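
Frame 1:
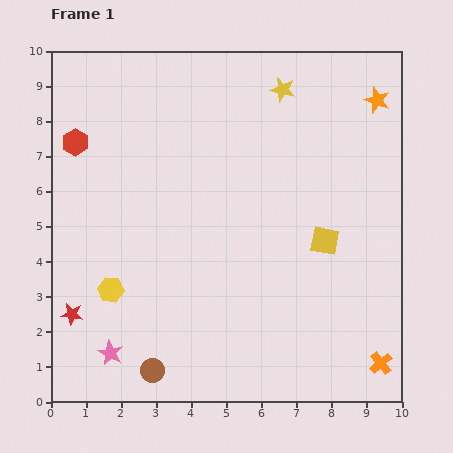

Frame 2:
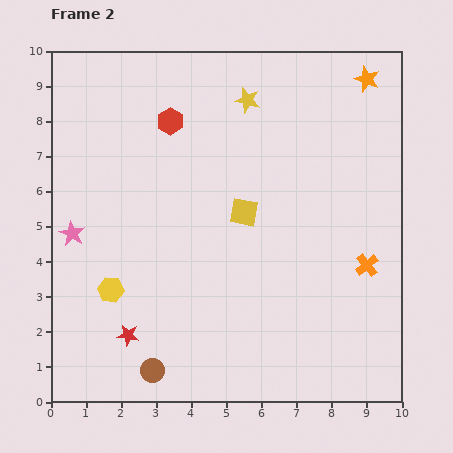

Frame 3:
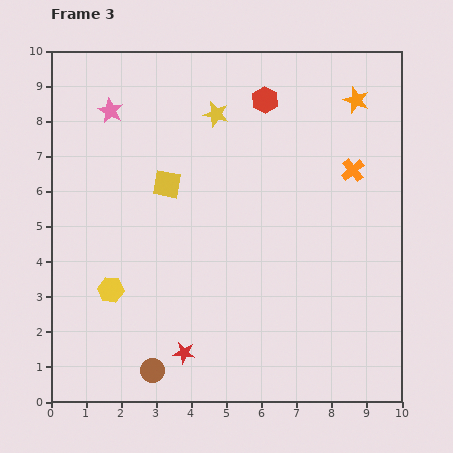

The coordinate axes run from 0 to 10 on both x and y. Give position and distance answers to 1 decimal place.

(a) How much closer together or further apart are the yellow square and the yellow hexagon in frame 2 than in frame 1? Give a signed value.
-1.9

Distance in frame 1: 6.3. Distance in frame 2: 4.4.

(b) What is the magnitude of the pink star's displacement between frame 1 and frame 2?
3.6

The pink star moved from (1.7, 1.4) to (0.6, 4.8), a distance of √(1.1² + 3.4²) ≈ 3.6.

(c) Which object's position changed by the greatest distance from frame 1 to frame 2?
the pink star

(moved 3.6; next 2.8)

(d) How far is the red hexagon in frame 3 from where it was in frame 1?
5.5

The red hexagon moved from (0.7, 7.4) to (6.1, 8.6), a distance of √(5.4² + 1.2²) ≈ 5.5.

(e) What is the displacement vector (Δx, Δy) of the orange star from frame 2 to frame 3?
(-0.3, -0.6)

The orange star was at (9.0, 9.2) in frame 2 and (8.7, 8.6) in frame 3.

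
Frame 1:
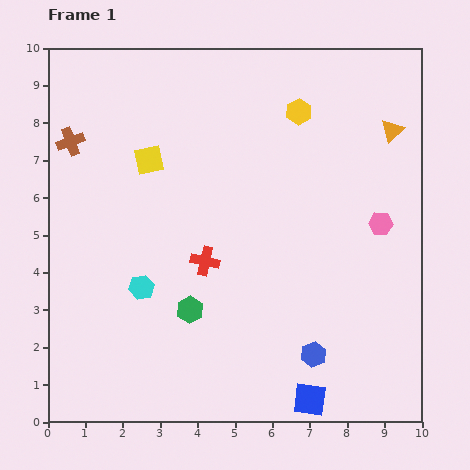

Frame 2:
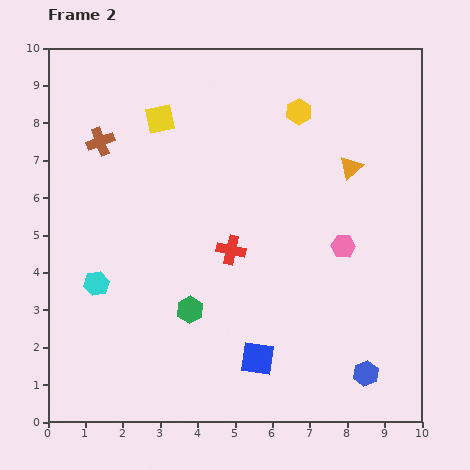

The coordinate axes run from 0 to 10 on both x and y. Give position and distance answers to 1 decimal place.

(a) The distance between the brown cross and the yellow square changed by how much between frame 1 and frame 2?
-0.5

Distance in frame 1: 2.2. Distance in frame 2: 1.7.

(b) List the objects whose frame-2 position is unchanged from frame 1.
the yellow hexagon, the green hexagon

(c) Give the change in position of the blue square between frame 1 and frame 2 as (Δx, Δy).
(-1.4, 1.1)

The blue square was at (7.0, 0.6) in frame 1 and (5.6, 1.7) in frame 2.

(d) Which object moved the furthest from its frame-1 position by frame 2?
the blue square

(moved 1.8; next 1.5)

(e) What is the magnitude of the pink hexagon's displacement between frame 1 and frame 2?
1.2

The pink hexagon moved from (8.9, 5.3) to (7.9, 4.7), a distance of √(1.0² + 0.6²) ≈ 1.2.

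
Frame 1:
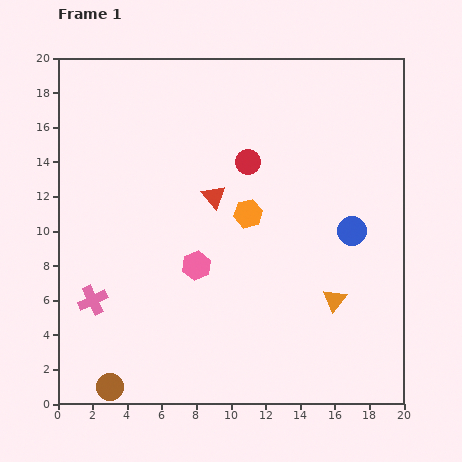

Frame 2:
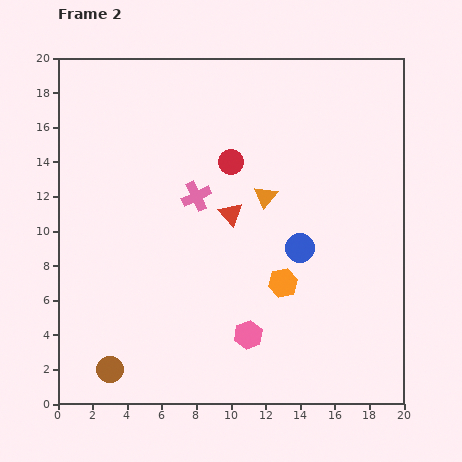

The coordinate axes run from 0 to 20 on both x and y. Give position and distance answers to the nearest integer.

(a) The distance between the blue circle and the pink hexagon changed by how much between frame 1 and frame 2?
-3

Distance in frame 1: 9. Distance in frame 2: 6.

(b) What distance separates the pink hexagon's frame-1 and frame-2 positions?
5

The pink hexagon moved from (8, 8) to (11, 4), a distance of √(3² + 4²) ≈ 5.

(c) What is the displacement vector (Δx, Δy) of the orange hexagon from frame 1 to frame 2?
(2, -4)

The orange hexagon was at (11, 11) in frame 1 and (13, 7) in frame 2.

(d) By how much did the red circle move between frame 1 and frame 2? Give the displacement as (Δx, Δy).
(-1, 0)

The red circle was at (11, 14) in frame 1 and (10, 14) in frame 2.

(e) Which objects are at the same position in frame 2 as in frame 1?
none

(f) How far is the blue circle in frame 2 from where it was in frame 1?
3

The blue circle moved from (17, 10) to (14, 9), a distance of √(3² + 1²) ≈ 3.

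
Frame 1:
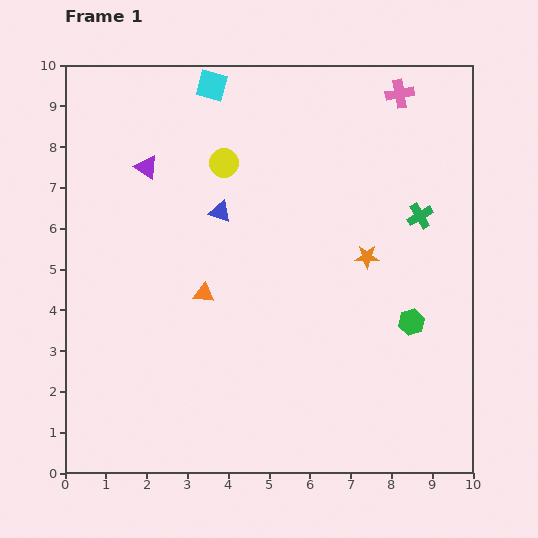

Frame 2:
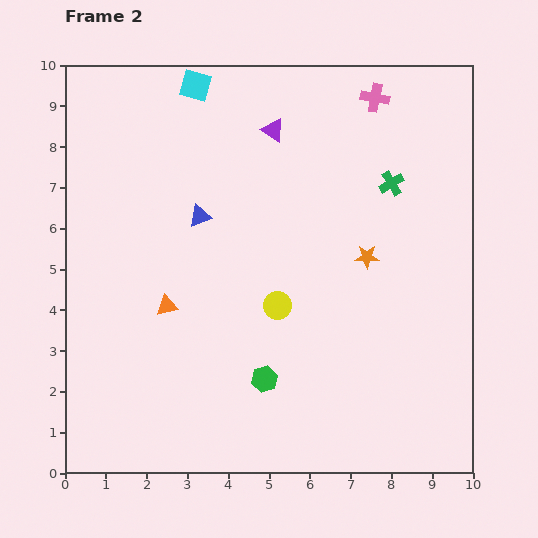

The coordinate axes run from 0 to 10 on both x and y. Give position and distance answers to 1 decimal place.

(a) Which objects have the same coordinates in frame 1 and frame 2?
the orange star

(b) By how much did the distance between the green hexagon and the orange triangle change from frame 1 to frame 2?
-2.1

Distance in frame 1: 5.1. Distance in frame 2: 3.0.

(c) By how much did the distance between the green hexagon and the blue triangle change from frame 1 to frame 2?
-1.1

Distance in frame 1: 5.4. Distance in frame 2: 4.3.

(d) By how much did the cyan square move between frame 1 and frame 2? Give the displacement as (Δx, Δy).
(-0.4, 0.0)

The cyan square was at (3.6, 9.5) in frame 1 and (3.2, 9.5) in frame 2.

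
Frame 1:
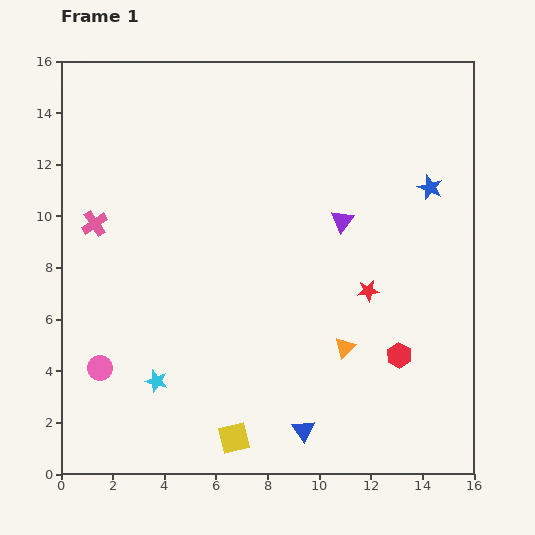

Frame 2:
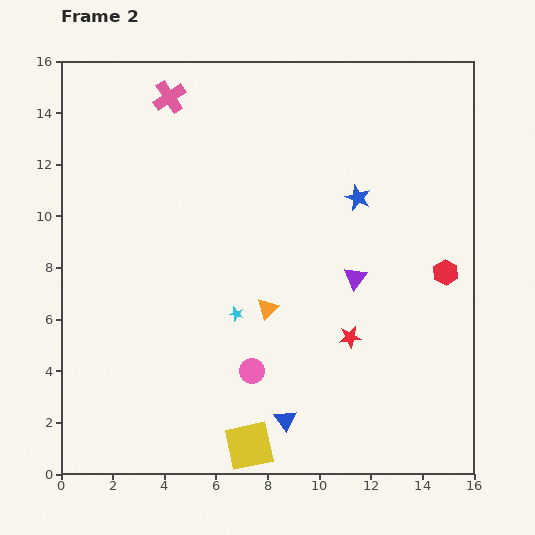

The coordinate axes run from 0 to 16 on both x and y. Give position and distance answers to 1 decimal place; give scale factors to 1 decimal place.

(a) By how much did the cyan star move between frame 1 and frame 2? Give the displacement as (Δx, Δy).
(3.1, 2.6)

The cyan star was at (3.7, 3.6) in frame 1 and (6.8, 6.2) in frame 2.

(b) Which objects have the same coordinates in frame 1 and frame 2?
none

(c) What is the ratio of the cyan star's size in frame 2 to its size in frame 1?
0.6×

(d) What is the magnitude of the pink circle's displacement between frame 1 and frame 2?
5.9

The pink circle moved from (1.5, 4.1) to (7.4, 4.0), a distance of √(5.9² + 0.1²) ≈ 5.9.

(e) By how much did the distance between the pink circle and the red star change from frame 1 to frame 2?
-6.8

Distance in frame 1: 10.8. Distance in frame 2: 4.0.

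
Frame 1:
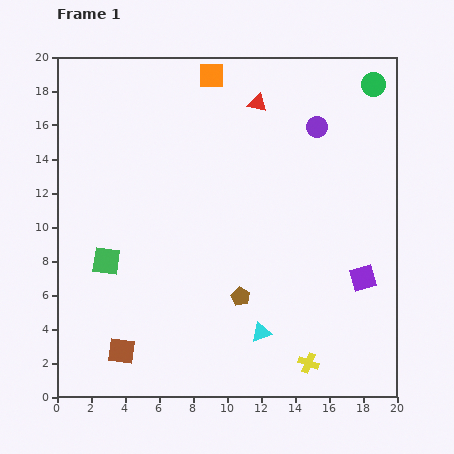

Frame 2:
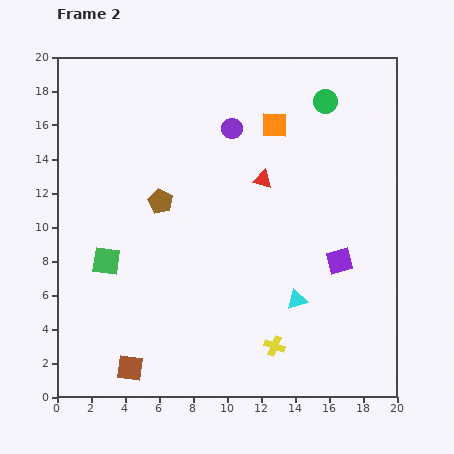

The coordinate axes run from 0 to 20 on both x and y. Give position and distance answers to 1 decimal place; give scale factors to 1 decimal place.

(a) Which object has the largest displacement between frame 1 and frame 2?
the brown pentagon

(moved 7.3; next 5.0)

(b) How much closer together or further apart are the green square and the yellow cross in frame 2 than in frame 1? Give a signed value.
-2.2

Distance in frame 1: 13.3. Distance in frame 2: 11.1.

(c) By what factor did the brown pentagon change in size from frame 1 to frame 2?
1.3×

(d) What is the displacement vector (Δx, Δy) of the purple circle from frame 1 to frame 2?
(-5.0, -0.1)

The purple circle was at (15.3, 15.9) in frame 1 and (10.3, 15.8) in frame 2.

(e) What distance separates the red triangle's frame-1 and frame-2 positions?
4.5

The red triangle moved from (11.8, 17.3) to (12.1, 12.8), a distance of √(0.3² + 4.5²) ≈ 4.5.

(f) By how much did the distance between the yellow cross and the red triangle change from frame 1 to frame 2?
-5.8

Distance in frame 1: 15.6. Distance in frame 2: 9.8.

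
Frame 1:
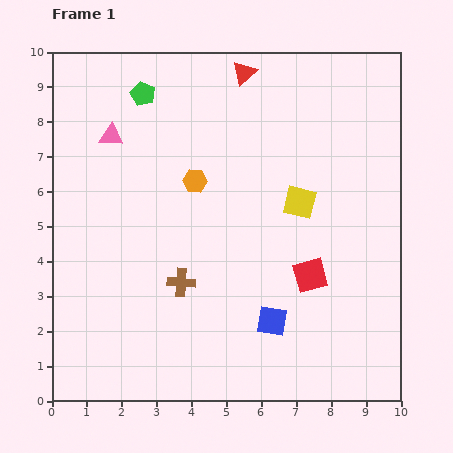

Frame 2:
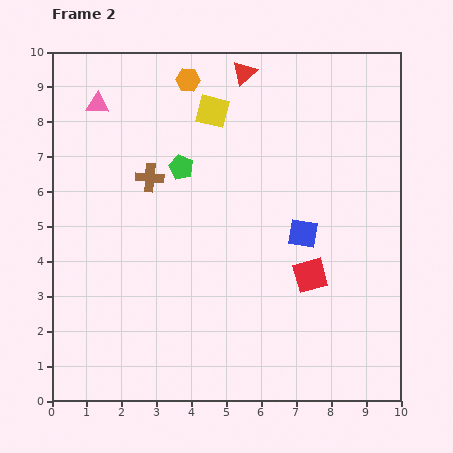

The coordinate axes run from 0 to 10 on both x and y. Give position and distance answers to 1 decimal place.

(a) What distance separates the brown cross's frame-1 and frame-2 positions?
3.1

The brown cross moved from (3.7, 3.4) to (2.8, 6.4), a distance of √(0.9² + 3.0²) ≈ 3.1.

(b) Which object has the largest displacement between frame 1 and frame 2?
the yellow square

(moved 3.6; next 3.1)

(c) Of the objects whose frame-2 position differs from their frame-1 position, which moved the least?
the pink triangle

(moved 1.0)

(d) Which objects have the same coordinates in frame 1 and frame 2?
the red square, the red triangle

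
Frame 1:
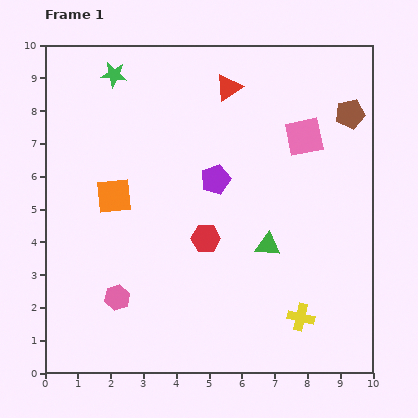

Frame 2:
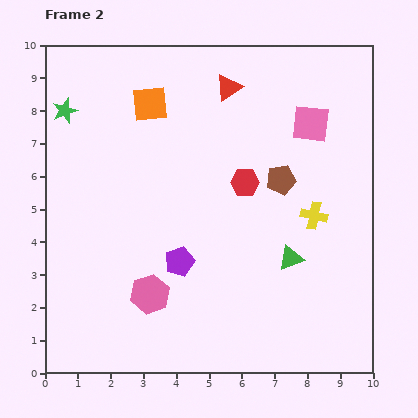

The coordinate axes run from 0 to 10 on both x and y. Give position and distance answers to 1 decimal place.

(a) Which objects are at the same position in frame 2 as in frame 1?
the red triangle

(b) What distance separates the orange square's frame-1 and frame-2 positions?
3.0

The orange square moved from (2.1, 5.4) to (3.2, 8.2), a distance of √(1.1² + 2.8²) ≈ 3.0.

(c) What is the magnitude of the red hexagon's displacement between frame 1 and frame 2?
2.1

The red hexagon moved from (4.9, 4.1) to (6.1, 5.8), a distance of √(1.2² + 1.7²) ≈ 2.1.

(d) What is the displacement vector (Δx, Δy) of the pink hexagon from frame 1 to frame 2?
(1.0, 0.1)

The pink hexagon was at (2.2, 2.3) in frame 1 and (3.2, 2.4) in frame 2.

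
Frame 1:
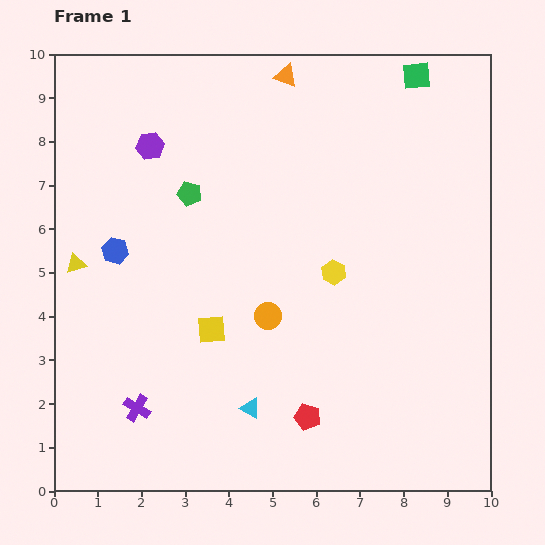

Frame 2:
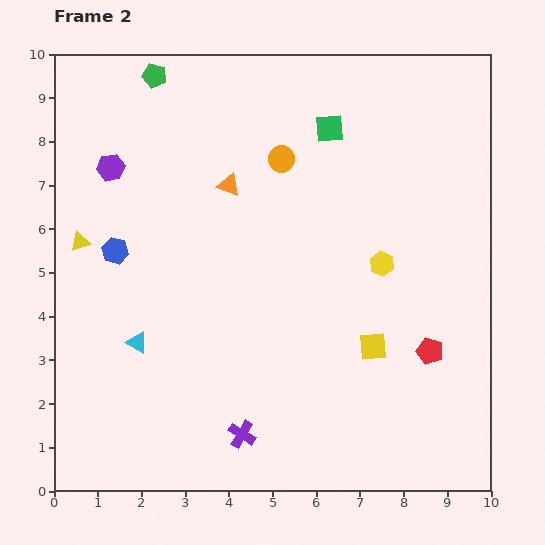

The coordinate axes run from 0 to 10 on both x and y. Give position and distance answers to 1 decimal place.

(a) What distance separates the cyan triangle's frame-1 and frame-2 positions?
3.0

The cyan triangle moved from (4.5, 1.9) to (1.9, 3.4), a distance of √(2.6² + 1.5²) ≈ 3.0.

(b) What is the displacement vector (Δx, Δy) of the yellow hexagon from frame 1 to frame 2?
(1.1, 0.2)

The yellow hexagon was at (6.4, 5.0) in frame 1 and (7.5, 5.2) in frame 2.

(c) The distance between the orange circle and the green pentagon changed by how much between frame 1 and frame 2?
+0.2

Distance in frame 1: 3.3. Distance in frame 2: 3.5.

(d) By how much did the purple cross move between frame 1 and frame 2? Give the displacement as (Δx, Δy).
(2.4, -0.6)

The purple cross was at (1.9, 1.9) in frame 1 and (4.3, 1.3) in frame 2.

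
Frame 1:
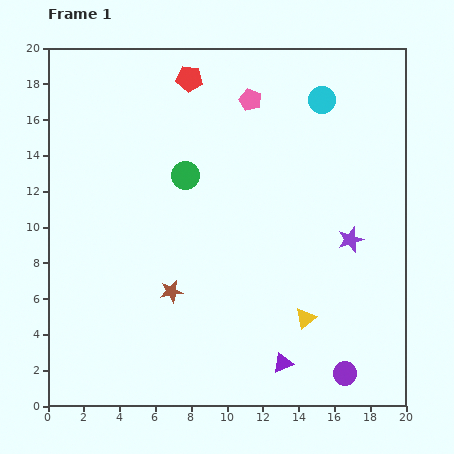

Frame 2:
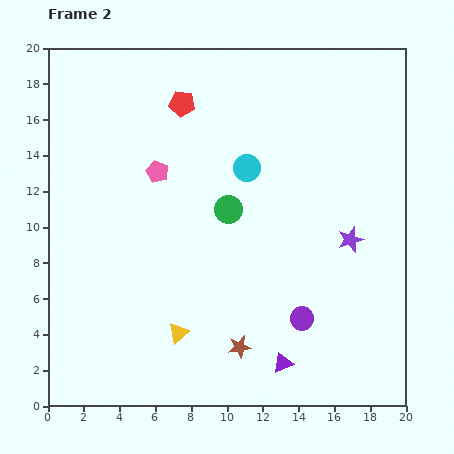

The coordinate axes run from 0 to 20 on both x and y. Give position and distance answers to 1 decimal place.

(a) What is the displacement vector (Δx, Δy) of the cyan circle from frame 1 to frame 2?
(-4.2, -3.8)

The cyan circle was at (15.3, 17.1) in frame 1 and (11.1, 13.3) in frame 2.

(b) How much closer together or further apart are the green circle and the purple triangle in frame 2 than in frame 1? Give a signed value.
-2.7

Distance in frame 1: 11.8. Distance in frame 2: 9.1.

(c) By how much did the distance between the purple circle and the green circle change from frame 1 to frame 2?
-6.9

Distance in frame 1: 14.2. Distance in frame 2: 7.3.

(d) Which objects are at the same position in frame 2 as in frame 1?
the purple triangle, the purple star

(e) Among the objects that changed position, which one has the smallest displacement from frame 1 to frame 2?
the red pentagon

(moved 1.5)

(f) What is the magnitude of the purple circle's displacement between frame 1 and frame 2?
3.9

The purple circle moved from (16.6, 1.8) to (14.2, 4.9), a distance of √(2.4² + 3.1²) ≈ 3.9.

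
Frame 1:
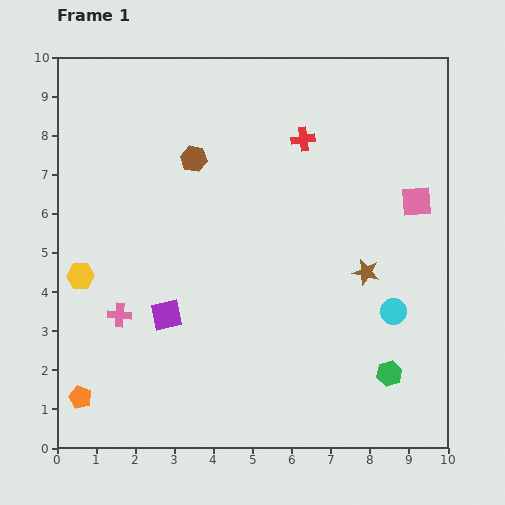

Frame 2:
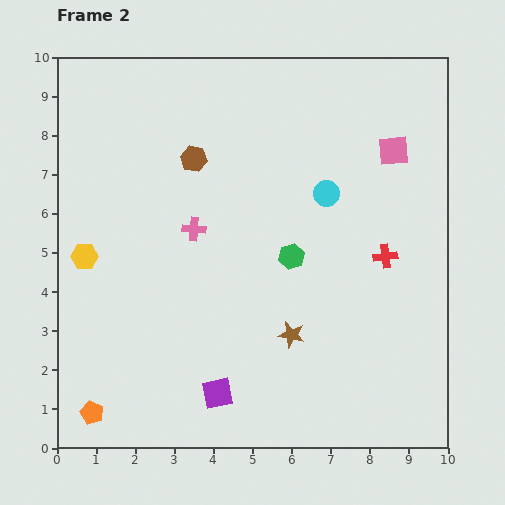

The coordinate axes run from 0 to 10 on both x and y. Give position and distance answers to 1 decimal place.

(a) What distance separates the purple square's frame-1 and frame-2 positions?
2.4

The purple square moved from (2.8, 3.4) to (4.1, 1.4), a distance of √(1.3² + 2.0²) ≈ 2.4.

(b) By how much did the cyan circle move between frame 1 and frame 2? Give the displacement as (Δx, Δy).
(-1.7, 3.0)

The cyan circle was at (8.6, 3.5) in frame 1 and (6.9, 6.5) in frame 2.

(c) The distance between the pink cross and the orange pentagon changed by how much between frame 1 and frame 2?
+3.1

Distance in frame 1: 2.3. Distance in frame 2: 5.4.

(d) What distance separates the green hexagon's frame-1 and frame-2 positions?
3.9

The green hexagon moved from (8.5, 1.9) to (6.0, 4.9), a distance of √(2.5² + 3.0²) ≈ 3.9.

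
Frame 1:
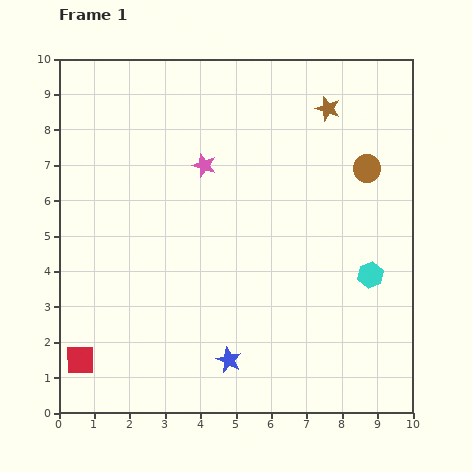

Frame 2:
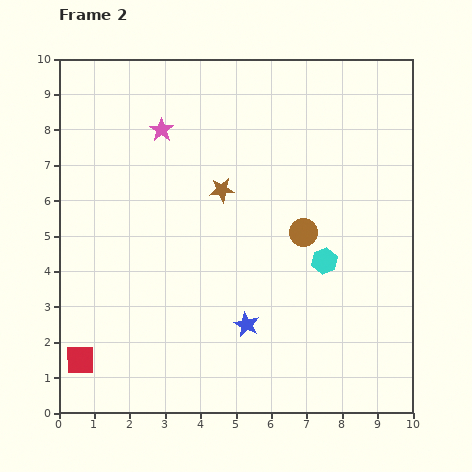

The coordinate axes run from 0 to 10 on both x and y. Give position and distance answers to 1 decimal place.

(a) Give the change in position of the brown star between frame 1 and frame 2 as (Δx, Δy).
(-3.0, -2.3)

The brown star was at (7.6, 8.6) in frame 1 and (4.6, 6.3) in frame 2.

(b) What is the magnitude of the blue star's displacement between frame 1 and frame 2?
1.1

The blue star moved from (4.8, 1.5) to (5.3, 2.5), a distance of √(0.5² + 1.0²) ≈ 1.1.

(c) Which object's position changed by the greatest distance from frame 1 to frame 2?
the brown star

(moved 3.8; next 2.5)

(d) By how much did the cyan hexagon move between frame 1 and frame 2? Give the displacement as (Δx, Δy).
(-1.3, 0.4)

The cyan hexagon was at (8.8, 3.9) in frame 1 and (7.5, 4.3) in frame 2.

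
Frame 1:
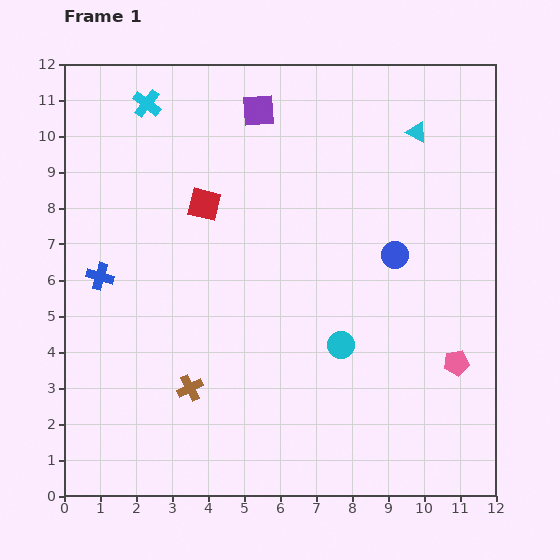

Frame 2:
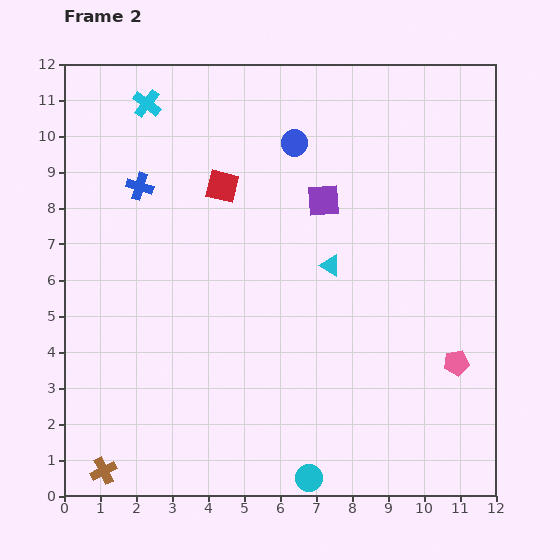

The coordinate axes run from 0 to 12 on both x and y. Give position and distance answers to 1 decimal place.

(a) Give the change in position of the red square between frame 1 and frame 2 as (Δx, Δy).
(0.5, 0.5)

The red square was at (3.9, 8.1) in frame 1 and (4.4, 8.6) in frame 2.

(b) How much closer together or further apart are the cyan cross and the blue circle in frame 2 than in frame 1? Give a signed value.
-3.9

Distance in frame 1: 8.1. Distance in frame 2: 4.2.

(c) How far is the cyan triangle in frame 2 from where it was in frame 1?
4.4

The cyan triangle moved from (9.8, 10.1) to (7.4, 6.4), a distance of √(2.4² + 3.7²) ≈ 4.4.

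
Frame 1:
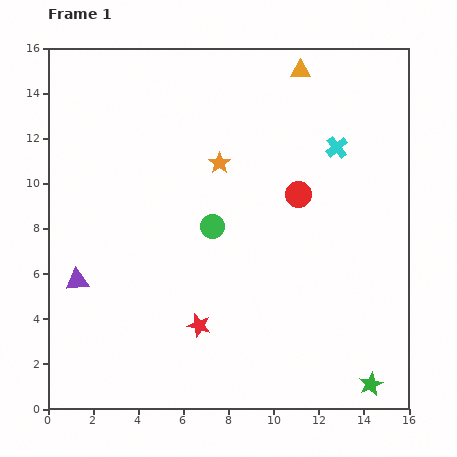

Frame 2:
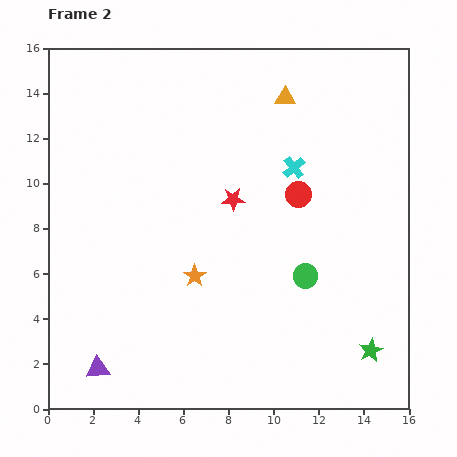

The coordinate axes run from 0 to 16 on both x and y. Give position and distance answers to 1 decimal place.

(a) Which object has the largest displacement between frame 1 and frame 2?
the red star

(moved 5.8; next 5.1)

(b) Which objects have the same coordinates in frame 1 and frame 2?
the red circle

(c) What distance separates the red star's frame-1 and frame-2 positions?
5.8

The red star moved from (6.7, 3.7) to (8.2, 9.3), a distance of √(1.5² + 5.6²) ≈ 5.8.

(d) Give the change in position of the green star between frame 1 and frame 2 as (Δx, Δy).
(0.0, 1.5)

The green star was at (14.3, 1.1) in frame 1 and (14.3, 2.6) in frame 2.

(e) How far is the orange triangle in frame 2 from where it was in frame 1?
1.4

The orange triangle moved from (11.2, 15.0) to (10.5, 13.8), a distance of √(0.7² + 1.2²) ≈ 1.4.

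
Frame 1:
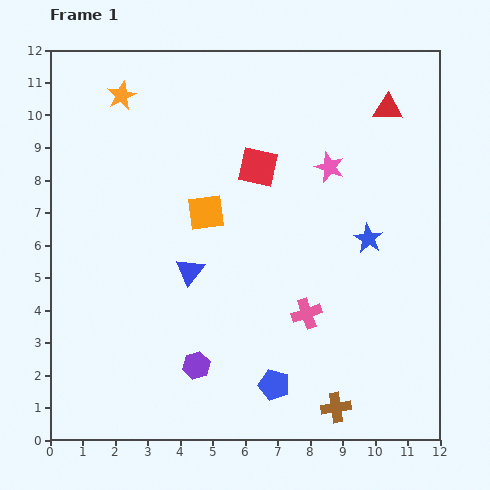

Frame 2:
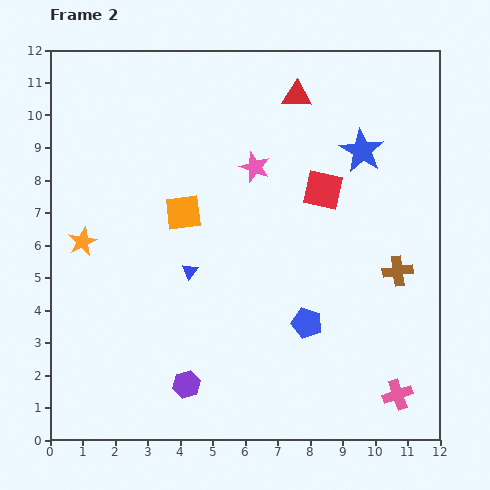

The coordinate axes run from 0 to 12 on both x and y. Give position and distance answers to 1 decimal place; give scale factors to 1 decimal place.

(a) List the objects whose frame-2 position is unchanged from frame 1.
the blue triangle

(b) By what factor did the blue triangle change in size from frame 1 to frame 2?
0.6×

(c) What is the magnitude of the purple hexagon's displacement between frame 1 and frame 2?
0.7

The purple hexagon moved from (4.5, 2.3) to (4.2, 1.7), a distance of √(0.3² + 0.6²) ≈ 0.7.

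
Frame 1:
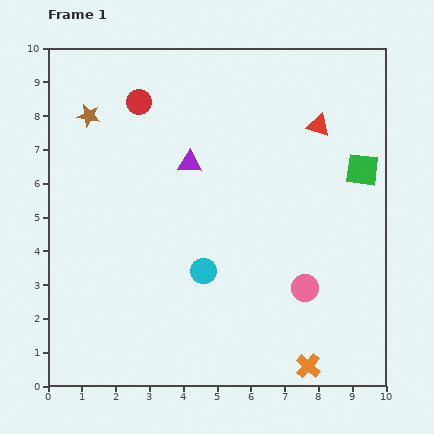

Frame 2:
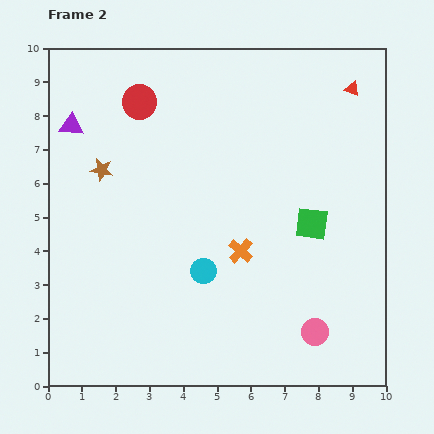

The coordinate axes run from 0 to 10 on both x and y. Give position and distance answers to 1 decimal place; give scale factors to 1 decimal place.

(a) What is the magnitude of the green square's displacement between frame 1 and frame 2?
2.2

The green square moved from (9.3, 6.4) to (7.8, 4.8), a distance of √(1.5² + 1.6²) ≈ 2.2.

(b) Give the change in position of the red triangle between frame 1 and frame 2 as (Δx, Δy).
(1.0, 1.1)

The red triangle was at (8.0, 7.7) in frame 1 and (9.0, 8.8) in frame 2.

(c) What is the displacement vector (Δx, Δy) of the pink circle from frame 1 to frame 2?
(0.3, -1.3)

The pink circle was at (7.6, 2.9) in frame 1 and (7.9, 1.6) in frame 2.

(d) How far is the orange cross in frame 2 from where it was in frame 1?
3.9

The orange cross moved from (7.7, 0.6) to (5.7, 4.0), a distance of √(2.0² + 3.4²) ≈ 3.9.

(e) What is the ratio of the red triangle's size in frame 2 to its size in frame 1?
0.6×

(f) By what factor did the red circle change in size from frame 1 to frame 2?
1.4×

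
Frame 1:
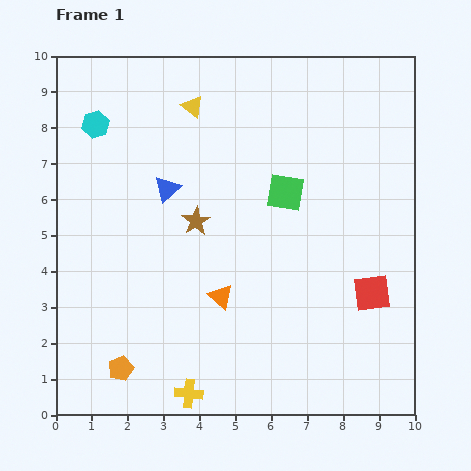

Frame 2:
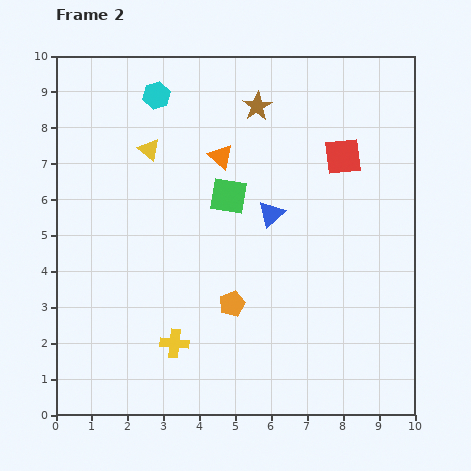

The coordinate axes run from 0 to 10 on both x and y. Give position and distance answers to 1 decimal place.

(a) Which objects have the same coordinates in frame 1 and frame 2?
none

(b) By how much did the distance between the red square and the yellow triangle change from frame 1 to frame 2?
-1.8

Distance in frame 1: 7.2. Distance in frame 2: 5.4.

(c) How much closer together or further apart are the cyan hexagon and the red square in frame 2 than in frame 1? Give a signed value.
-3.5

Distance in frame 1: 9.0. Distance in frame 2: 5.5.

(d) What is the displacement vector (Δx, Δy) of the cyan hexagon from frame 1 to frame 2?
(1.7, 0.8)

The cyan hexagon was at (1.1, 8.1) in frame 1 and (2.8, 8.9) in frame 2.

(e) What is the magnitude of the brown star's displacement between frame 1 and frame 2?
3.6

The brown star moved from (3.9, 5.4) to (5.6, 8.6), a distance of √(1.7² + 3.2²) ≈ 3.6.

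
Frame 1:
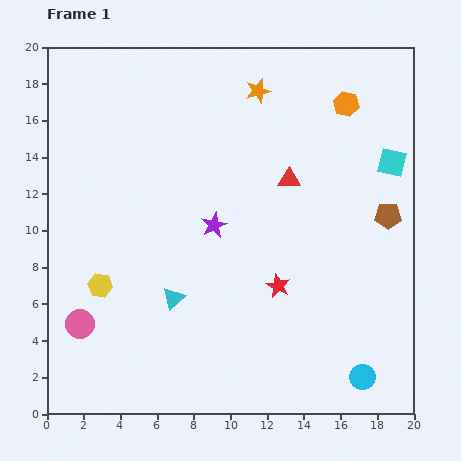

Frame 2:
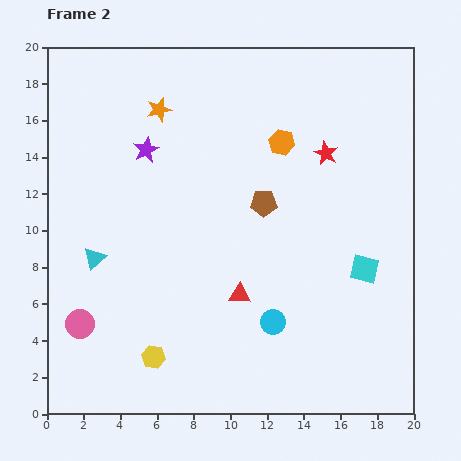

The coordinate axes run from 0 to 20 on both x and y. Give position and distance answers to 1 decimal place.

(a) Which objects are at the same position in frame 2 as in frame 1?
the pink circle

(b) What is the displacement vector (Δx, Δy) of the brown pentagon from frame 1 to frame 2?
(-6.8, 0.7)

The brown pentagon was at (18.6, 10.8) in frame 1 and (11.8, 11.5) in frame 2.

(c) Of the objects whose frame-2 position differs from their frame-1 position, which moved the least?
the orange hexagon

(moved 4.1)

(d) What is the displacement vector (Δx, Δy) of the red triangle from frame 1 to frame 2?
(-2.7, -6.3)

The red triangle was at (13.2, 12.8) in frame 1 and (10.5, 6.5) in frame 2.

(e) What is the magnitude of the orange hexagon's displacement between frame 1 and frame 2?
4.1

The orange hexagon moved from (16.3, 16.9) to (12.8, 14.8), a distance of √(3.5² + 2.1²) ≈ 4.1.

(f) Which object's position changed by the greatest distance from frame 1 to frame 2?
the red star

(moved 7.7; next 6.9)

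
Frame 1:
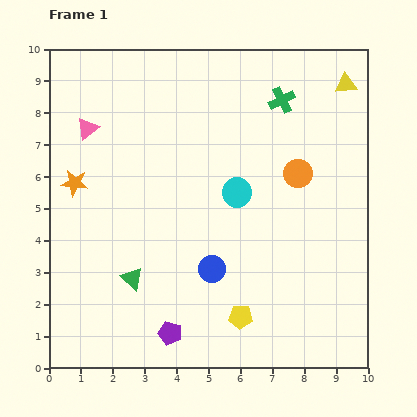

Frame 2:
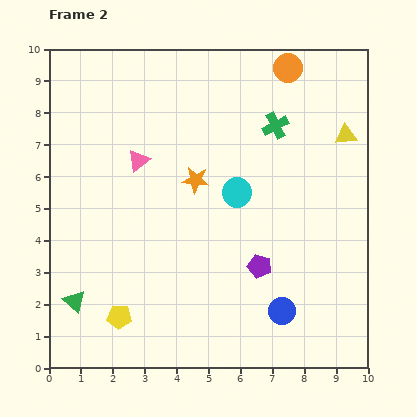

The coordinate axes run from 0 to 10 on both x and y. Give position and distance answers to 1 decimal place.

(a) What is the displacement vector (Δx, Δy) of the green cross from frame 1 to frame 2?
(-0.2, -0.8)

The green cross was at (7.3, 8.4) in frame 1 and (7.1, 7.6) in frame 2.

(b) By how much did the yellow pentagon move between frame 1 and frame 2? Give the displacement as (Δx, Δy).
(-3.8, 0.0)

The yellow pentagon was at (6.0, 1.6) in frame 1 and (2.2, 1.6) in frame 2.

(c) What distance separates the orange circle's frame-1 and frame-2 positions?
3.3

The orange circle moved from (7.8, 6.1) to (7.5, 9.4), a distance of √(0.3² + 3.3²) ≈ 3.3.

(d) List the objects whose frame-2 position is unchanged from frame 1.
the cyan circle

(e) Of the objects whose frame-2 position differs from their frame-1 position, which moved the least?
the green cross

(moved 0.8)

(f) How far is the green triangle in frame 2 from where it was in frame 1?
1.9

The green triangle moved from (2.6, 2.8) to (0.8, 2.1), a distance of √(1.8² + 0.7²) ≈ 1.9.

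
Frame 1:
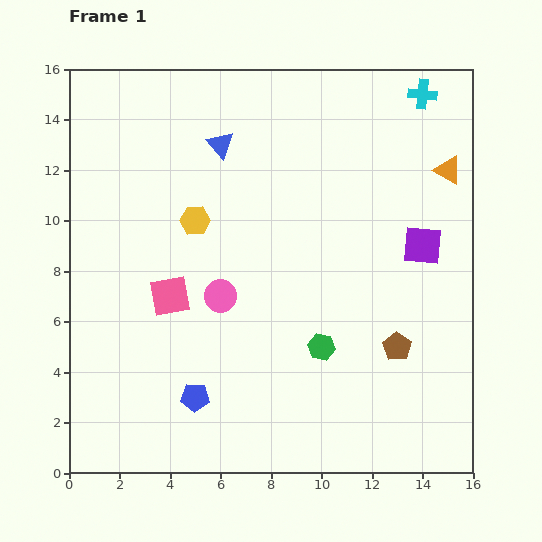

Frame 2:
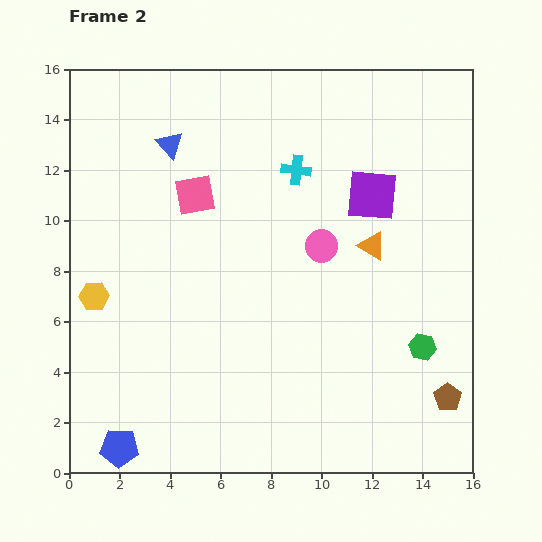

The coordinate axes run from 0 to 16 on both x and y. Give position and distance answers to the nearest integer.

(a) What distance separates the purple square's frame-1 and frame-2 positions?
3

The purple square moved from (14, 9) to (12, 11), a distance of √(2² + 2²) ≈ 3.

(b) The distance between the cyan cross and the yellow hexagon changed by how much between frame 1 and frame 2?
-1

Distance in frame 1: 10. Distance in frame 2: 9.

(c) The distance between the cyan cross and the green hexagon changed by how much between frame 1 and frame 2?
-2

Distance in frame 1: 11. Distance in frame 2: 9.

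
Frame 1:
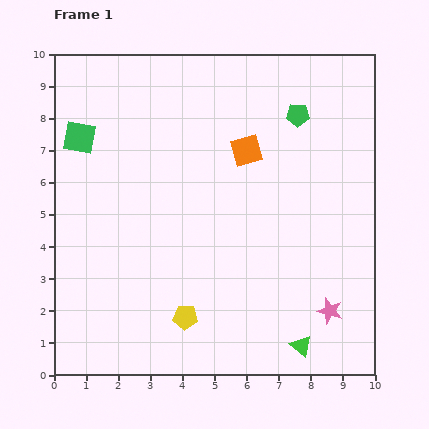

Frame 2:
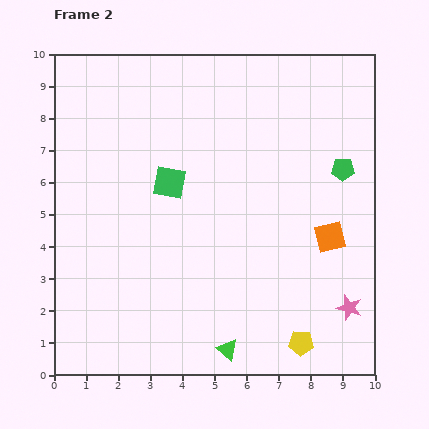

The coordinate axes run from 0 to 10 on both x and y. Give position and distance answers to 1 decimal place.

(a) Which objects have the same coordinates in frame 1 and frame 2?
none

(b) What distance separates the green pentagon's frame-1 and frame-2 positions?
2.2

The green pentagon moved from (7.6, 8.1) to (9.0, 6.4), a distance of √(1.4² + 1.7²) ≈ 2.2.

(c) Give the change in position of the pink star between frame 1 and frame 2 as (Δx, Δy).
(0.6, 0.1)

The pink star was at (8.6, 2.0) in frame 1 and (9.2, 2.1) in frame 2.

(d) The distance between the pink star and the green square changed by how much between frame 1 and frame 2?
-2.7

Distance in frame 1: 9.5. Distance in frame 2: 6.8.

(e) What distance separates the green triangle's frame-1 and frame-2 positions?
2.3

The green triangle moved from (7.7, 0.9) to (5.4, 0.8), a distance of √(2.3² + 0.1²) ≈ 2.3.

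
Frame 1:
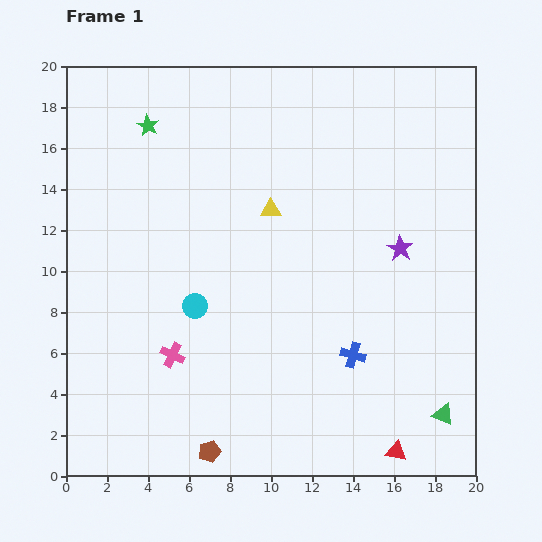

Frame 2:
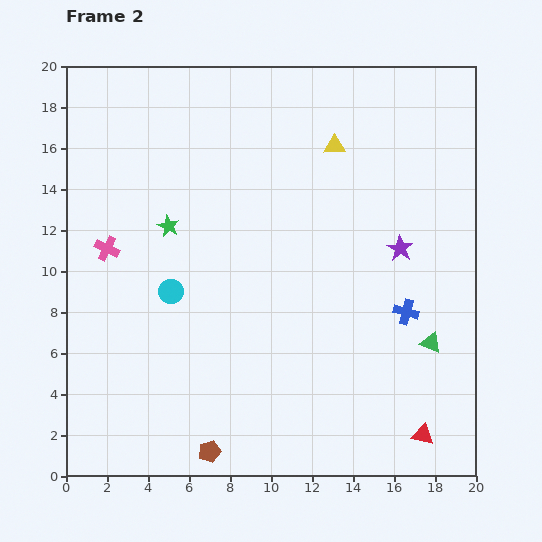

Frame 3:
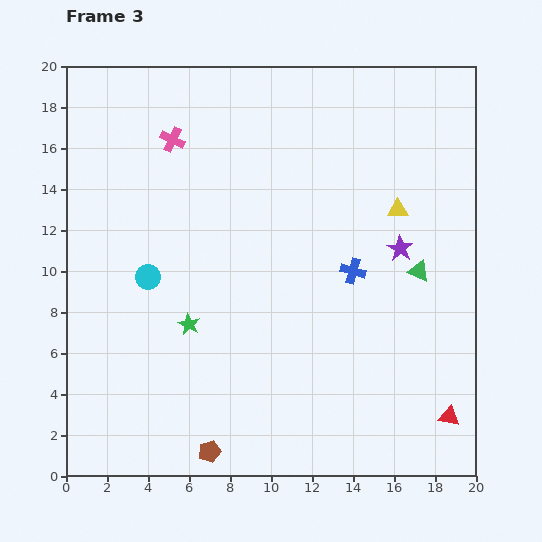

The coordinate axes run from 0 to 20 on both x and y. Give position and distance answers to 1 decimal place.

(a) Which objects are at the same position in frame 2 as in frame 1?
the purple star, the brown pentagon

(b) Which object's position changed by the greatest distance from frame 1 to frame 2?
the pink cross

(moved 6.1; next 5.0)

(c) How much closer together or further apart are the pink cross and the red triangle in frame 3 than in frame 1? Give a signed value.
+7.2

Distance in frame 1: 11.9. Distance in frame 3: 19.1.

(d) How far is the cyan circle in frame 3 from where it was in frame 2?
1.3

The cyan circle moved from (5.1, 9.0) to (4.0, 9.7), a distance of √(1.1² + 0.7²) ≈ 1.3.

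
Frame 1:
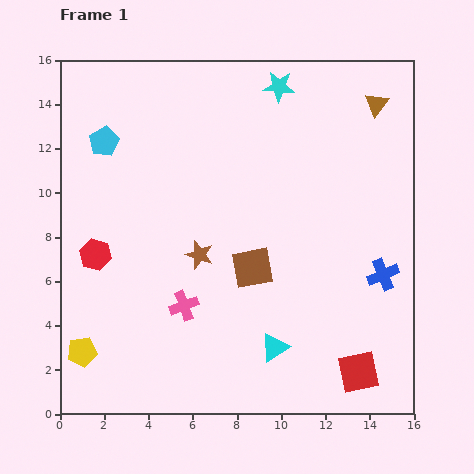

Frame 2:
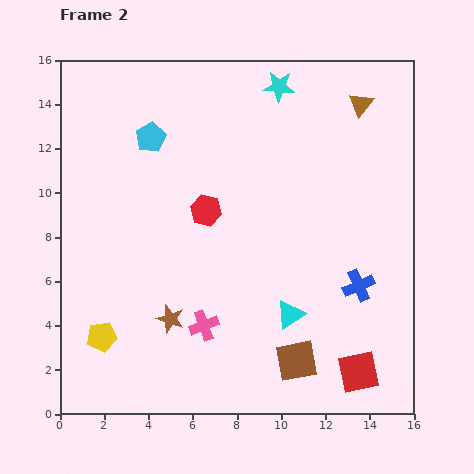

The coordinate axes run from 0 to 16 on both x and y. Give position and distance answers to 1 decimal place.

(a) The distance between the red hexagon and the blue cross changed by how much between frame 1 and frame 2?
-5.3

Distance in frame 1: 13.0. Distance in frame 2: 7.7.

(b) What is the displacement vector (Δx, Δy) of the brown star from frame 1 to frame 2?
(-1.3, -2.9)

The brown star was at (6.3, 7.2) in frame 1 and (5.0, 4.3) in frame 2.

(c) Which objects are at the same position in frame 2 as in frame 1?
the red square, the cyan star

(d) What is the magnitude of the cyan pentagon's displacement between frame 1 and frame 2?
2.1

The cyan pentagon moved from (2.0, 12.3) to (4.1, 12.5), a distance of √(2.1² + 0.2²) ≈ 2.1.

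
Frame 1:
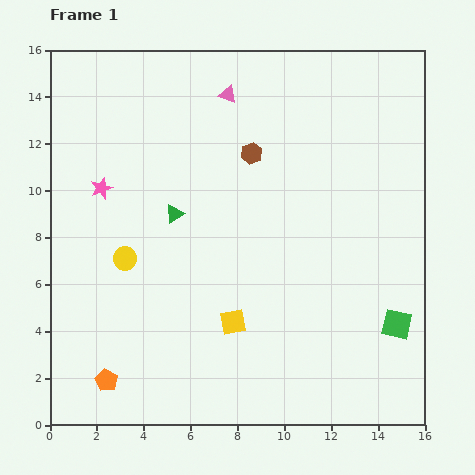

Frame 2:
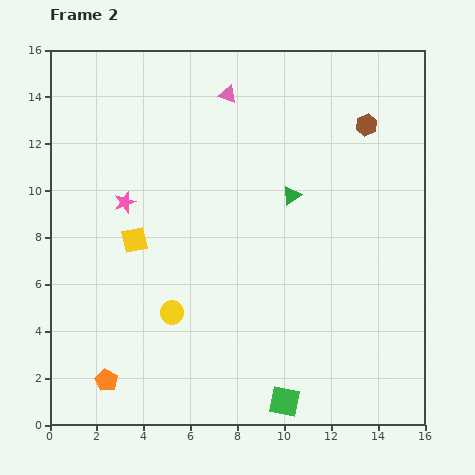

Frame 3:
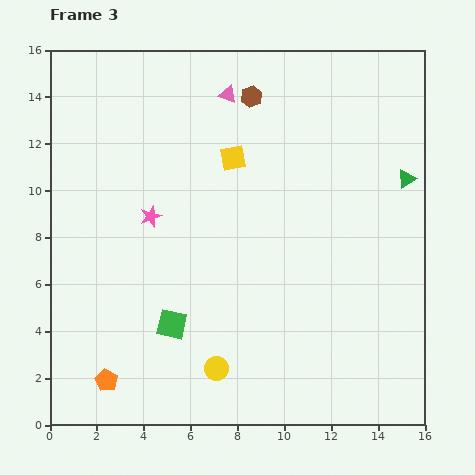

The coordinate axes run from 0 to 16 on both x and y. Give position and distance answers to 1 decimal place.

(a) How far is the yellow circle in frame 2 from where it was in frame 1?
3.0

The yellow circle moved from (3.2, 7.1) to (5.2, 4.8), a distance of √(2.0² + 2.3²) ≈ 3.0.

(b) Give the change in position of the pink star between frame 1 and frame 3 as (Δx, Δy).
(2.1, -1.2)

The pink star was at (2.2, 10.1) in frame 1 and (4.3, 8.9) in frame 3.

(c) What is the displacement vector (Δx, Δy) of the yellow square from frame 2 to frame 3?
(4.2, 3.5)

The yellow square was at (3.6, 7.9) in frame 2 and (7.8, 11.4) in frame 3.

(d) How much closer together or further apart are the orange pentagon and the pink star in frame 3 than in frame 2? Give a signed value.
-0.3

Distance in frame 2: 7.6. Distance in frame 3: 7.3.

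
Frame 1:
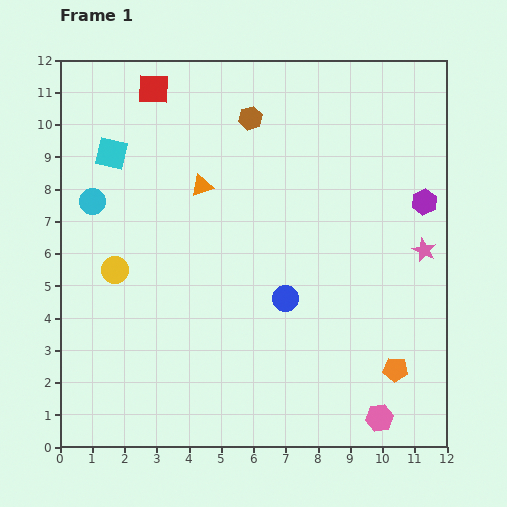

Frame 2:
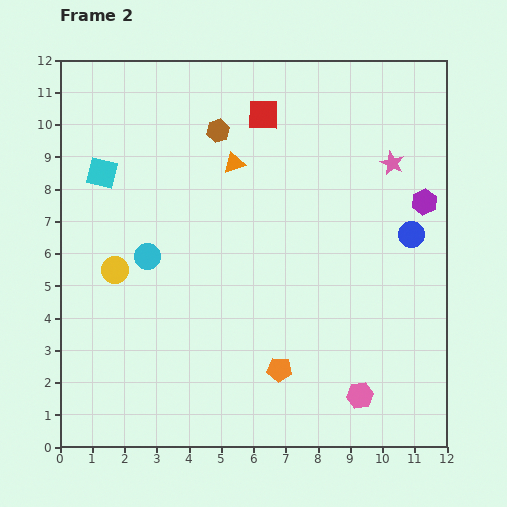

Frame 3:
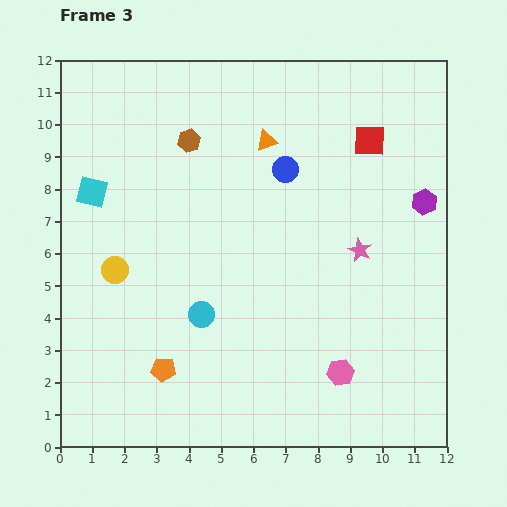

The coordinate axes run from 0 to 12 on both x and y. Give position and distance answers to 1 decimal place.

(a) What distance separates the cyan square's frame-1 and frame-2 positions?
0.7

The cyan square moved from (1.6, 9.1) to (1.3, 8.5), a distance of √(0.3² + 0.6²) ≈ 0.7.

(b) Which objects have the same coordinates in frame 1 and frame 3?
the yellow circle, the purple hexagon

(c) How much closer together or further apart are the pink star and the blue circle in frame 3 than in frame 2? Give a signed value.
+1.1

Distance in frame 2: 2.3. Distance in frame 3: 3.4.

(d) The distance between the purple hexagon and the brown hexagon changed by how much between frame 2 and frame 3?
+0.7

Distance in frame 2: 6.8. Distance in frame 3: 7.5.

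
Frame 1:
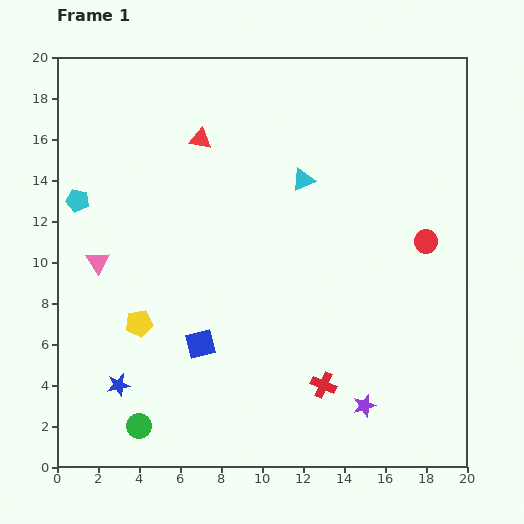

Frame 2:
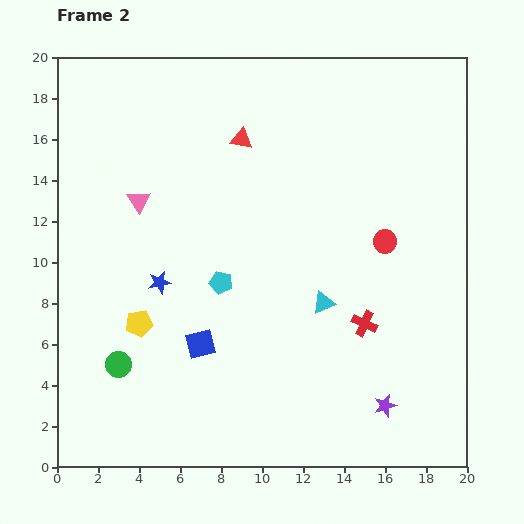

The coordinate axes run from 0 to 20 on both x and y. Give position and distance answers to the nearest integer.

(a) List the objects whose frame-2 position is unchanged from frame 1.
the yellow pentagon, the blue square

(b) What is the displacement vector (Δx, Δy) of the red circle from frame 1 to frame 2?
(-2, 0)

The red circle was at (18, 11) in frame 1 and (16, 11) in frame 2.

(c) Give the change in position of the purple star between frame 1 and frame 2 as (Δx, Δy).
(1, 0)

The purple star was at (15, 3) in frame 1 and (16, 3) in frame 2.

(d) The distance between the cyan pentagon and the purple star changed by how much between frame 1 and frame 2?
-7

Distance in frame 1: 17. Distance in frame 2: 10.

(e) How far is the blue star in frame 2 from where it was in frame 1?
5

The blue star moved from (3, 4) to (5, 9), a distance of √(2² + 5²) ≈ 5.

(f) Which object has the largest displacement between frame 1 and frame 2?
the cyan pentagon

(moved 8; next 6)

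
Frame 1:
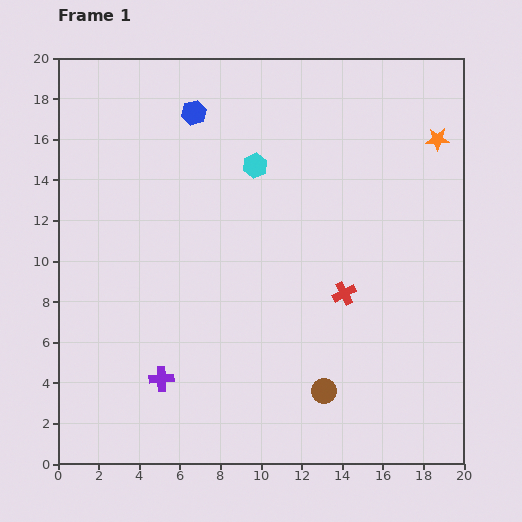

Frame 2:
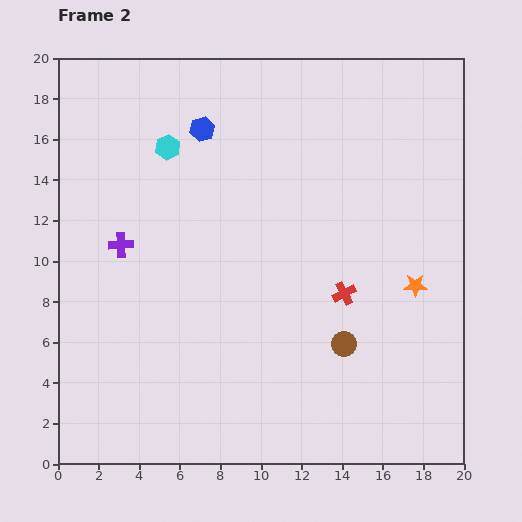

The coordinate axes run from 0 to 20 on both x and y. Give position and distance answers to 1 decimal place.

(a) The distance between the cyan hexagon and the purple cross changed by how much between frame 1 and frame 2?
-6.2

Distance in frame 1: 11.5. Distance in frame 2: 5.3.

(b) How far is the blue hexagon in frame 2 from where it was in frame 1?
0.9

The blue hexagon moved from (6.7, 17.3) to (7.1, 16.5), a distance of √(0.4² + 0.8²) ≈ 0.9.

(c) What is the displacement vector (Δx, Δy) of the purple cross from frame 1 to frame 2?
(-2.0, 6.6)

The purple cross was at (5.1, 4.2) in frame 1 and (3.1, 10.8) in frame 2.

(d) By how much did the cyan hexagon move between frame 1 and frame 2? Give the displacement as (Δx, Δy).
(-4.3, 0.9)

The cyan hexagon was at (9.7, 14.7) in frame 1 and (5.4, 15.6) in frame 2.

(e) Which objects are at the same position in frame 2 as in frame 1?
the red cross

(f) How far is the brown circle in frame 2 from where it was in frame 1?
2.5

The brown circle moved from (13.1, 3.6) to (14.1, 5.9), a distance of √(1.0² + 2.3²) ≈ 2.5.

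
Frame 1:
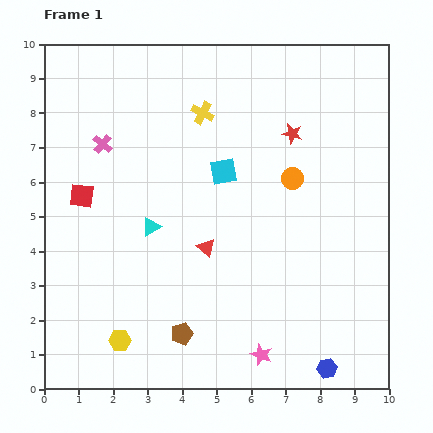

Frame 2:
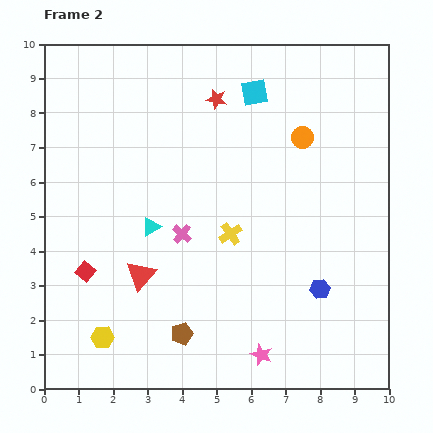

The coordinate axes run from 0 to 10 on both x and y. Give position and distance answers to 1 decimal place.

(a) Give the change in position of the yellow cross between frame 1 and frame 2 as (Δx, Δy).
(0.8, -3.5)

The yellow cross was at (4.6, 8.0) in frame 1 and (5.4, 4.5) in frame 2.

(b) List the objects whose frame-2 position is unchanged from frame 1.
the pink star, the brown pentagon, the cyan triangle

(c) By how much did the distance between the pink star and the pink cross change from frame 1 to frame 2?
-3.4

Distance in frame 1: 7.6. Distance in frame 2: 4.2.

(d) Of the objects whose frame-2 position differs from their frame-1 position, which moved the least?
the yellow hexagon

(moved 0.5)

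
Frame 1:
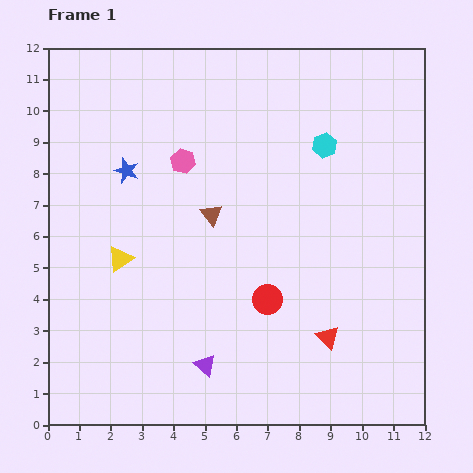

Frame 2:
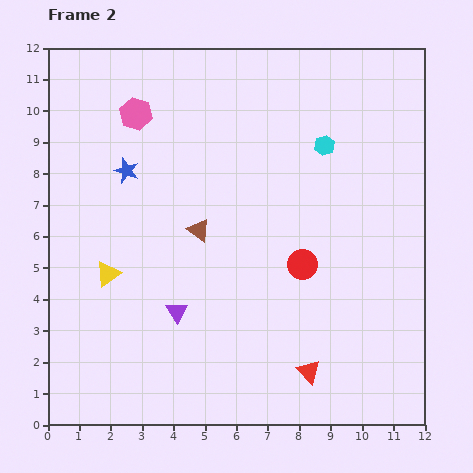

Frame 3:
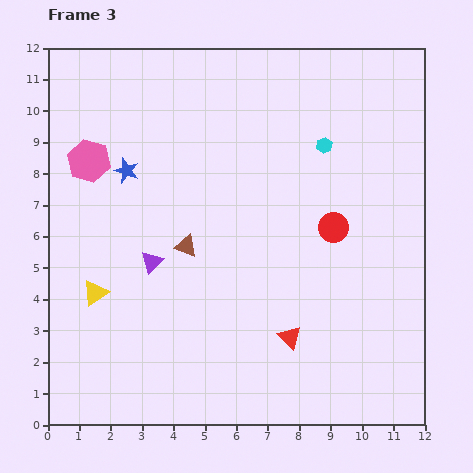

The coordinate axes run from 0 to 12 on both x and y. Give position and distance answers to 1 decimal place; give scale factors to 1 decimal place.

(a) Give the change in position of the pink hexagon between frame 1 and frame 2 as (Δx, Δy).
(-1.5, 1.5)

The pink hexagon was at (4.3, 8.4) in frame 1 and (2.8, 9.9) in frame 2.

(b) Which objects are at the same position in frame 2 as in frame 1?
the cyan hexagon, the blue star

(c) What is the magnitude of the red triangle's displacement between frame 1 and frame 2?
1.3

The red triangle moved from (8.9, 2.8) to (8.3, 1.7), a distance of √(0.6² + 1.1²) ≈ 1.3.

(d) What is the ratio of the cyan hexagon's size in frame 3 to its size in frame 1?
0.6×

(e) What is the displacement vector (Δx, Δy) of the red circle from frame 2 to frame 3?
(1.0, 1.2)

The red circle was at (8.1, 5.1) in frame 2 and (9.1, 6.3) in frame 3.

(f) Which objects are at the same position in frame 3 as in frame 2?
the cyan hexagon, the blue star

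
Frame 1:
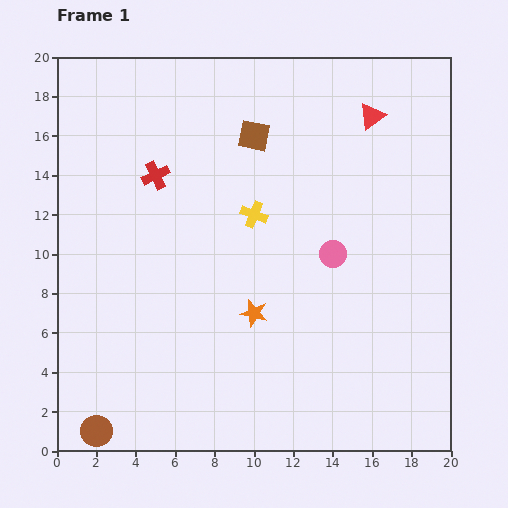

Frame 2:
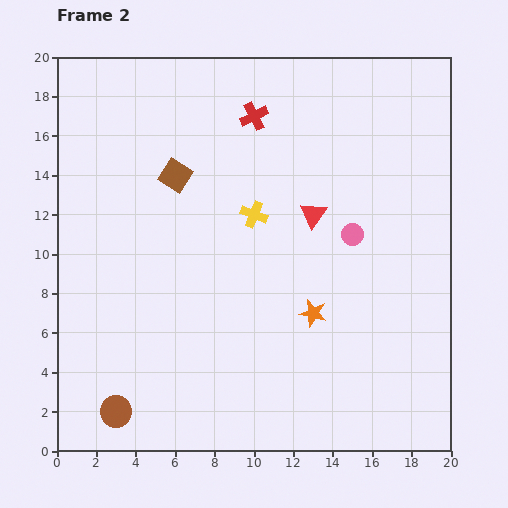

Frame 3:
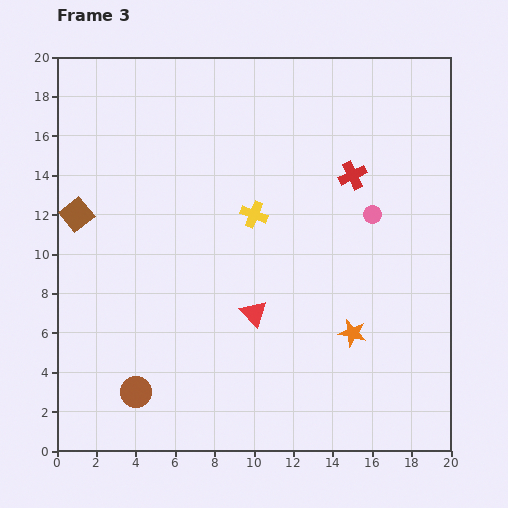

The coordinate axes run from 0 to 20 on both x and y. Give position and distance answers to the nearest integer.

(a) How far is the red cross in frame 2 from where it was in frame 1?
6

The red cross moved from (5, 14) to (10, 17), a distance of √(5² + 3²) ≈ 6.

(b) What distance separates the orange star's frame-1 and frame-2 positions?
3

The orange star moved from (10, 7) to (13, 7), a distance of √(3² + 0²) ≈ 3.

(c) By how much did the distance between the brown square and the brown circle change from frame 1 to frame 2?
-5

Distance in frame 1: 17. Distance in frame 2: 12.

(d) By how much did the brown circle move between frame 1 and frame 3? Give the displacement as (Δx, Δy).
(2, 2)

The brown circle was at (2, 1) in frame 1 and (4, 3) in frame 3.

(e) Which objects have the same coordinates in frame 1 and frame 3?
the yellow cross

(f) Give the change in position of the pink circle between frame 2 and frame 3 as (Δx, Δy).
(1, 1)

The pink circle was at (15, 11) in frame 2 and (16, 12) in frame 3.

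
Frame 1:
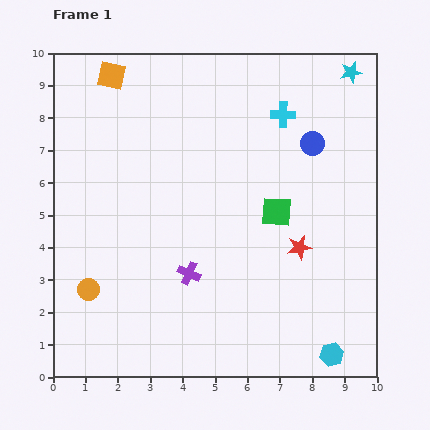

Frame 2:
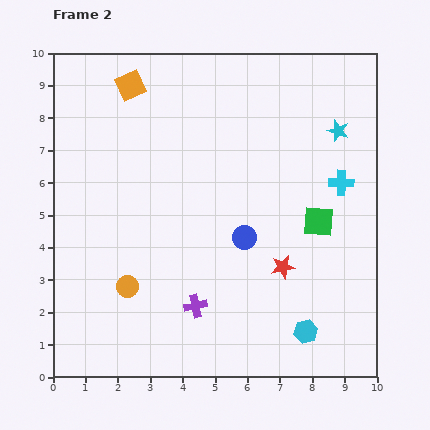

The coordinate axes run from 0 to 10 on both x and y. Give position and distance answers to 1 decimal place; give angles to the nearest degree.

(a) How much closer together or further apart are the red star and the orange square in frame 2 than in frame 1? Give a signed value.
-0.6

Distance in frame 1: 7.9. Distance in frame 2: 7.3.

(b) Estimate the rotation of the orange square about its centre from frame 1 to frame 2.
37° counter-clockwise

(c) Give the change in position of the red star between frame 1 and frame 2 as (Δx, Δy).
(-0.5, -0.6)

The red star was at (7.6, 4.0) in frame 1 and (7.1, 3.4) in frame 2.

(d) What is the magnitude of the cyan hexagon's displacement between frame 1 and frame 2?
1.1

The cyan hexagon moved from (8.6, 0.7) to (7.8, 1.4), a distance of √(0.8² + 0.7²) ≈ 1.1.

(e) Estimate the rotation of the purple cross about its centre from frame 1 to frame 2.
37° counter-clockwise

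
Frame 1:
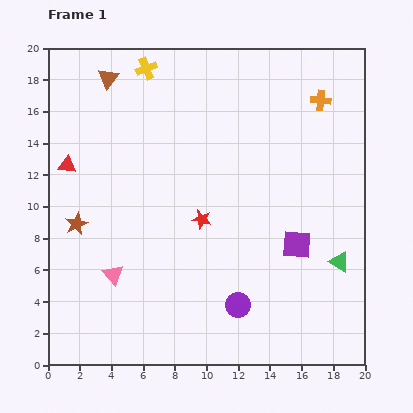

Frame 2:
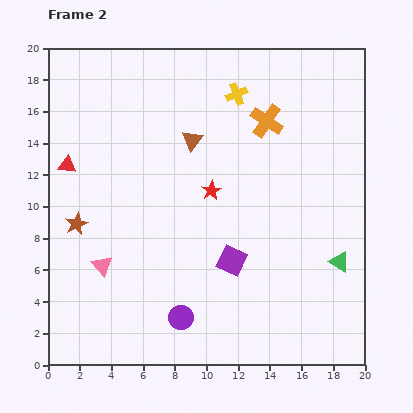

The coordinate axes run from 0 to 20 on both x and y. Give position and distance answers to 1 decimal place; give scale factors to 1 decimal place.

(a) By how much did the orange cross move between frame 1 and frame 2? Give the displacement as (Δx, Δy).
(-3.4, -1.3)

The orange cross was at (17.2, 16.7) in frame 1 and (13.8, 15.4) in frame 2.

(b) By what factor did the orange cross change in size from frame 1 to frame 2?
1.7×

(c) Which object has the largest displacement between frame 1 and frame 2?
the brown triangle

(moved 6.6; next 5.9)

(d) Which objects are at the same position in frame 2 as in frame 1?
the red triangle, the brown star, the green triangle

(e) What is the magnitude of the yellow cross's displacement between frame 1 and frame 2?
5.9

The yellow cross moved from (6.2, 18.7) to (11.9, 17.1), a distance of √(5.7² + 1.6²) ≈ 5.9.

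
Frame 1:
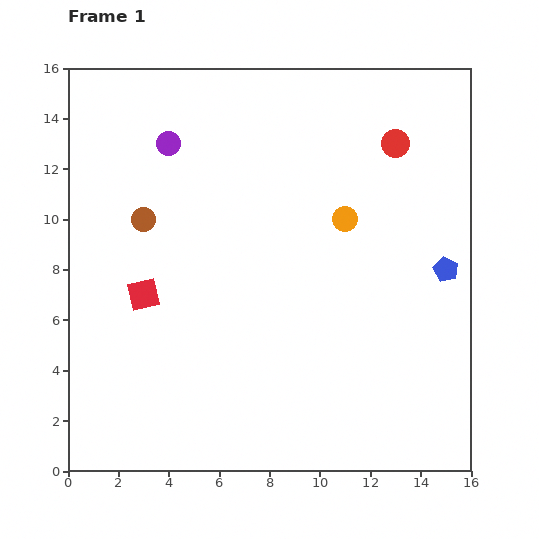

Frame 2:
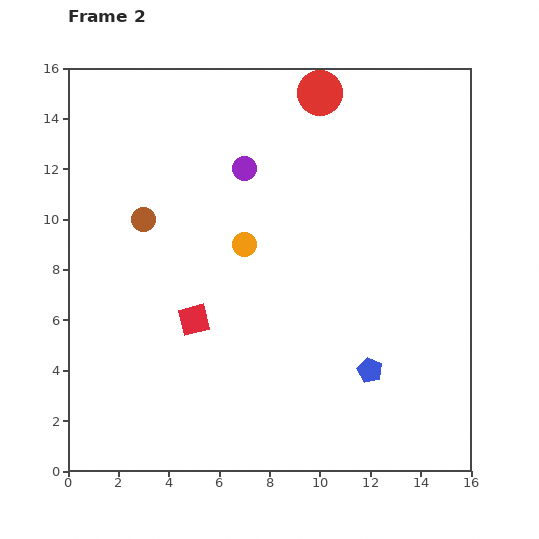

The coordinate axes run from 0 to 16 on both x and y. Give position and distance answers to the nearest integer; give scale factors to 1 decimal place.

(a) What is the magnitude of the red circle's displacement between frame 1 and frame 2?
4

The red circle moved from (13, 13) to (10, 15), a distance of √(3² + 2²) ≈ 4.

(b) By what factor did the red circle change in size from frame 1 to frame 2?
1.6×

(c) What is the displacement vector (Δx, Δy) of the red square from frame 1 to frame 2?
(2, -1)

The red square was at (3, 7) in frame 1 and (5, 6) in frame 2.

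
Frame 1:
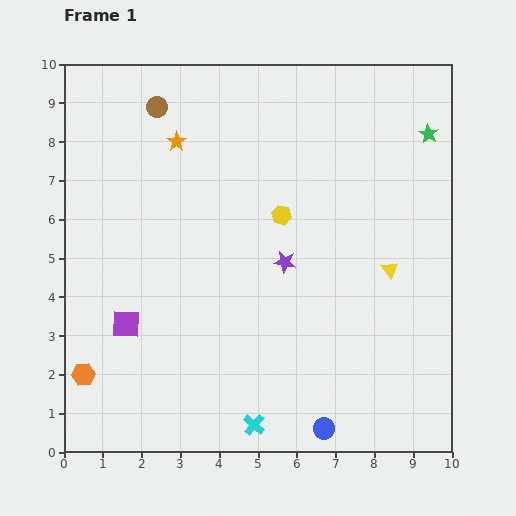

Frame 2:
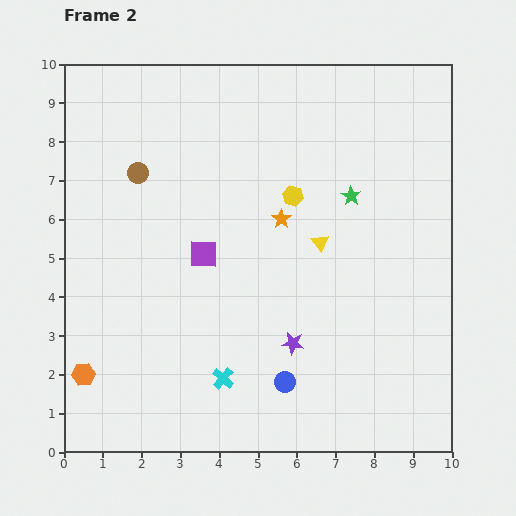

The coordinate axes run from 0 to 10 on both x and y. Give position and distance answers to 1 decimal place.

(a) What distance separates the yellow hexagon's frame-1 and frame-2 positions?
0.6

The yellow hexagon moved from (5.6, 6.1) to (5.9, 6.6), a distance of √(0.3² + 0.5²) ≈ 0.6.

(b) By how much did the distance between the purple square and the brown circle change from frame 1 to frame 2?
-3.0

Distance in frame 1: 5.7. Distance in frame 2: 2.7.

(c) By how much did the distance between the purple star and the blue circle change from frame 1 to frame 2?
-3.4

Distance in frame 1: 4.4. Distance in frame 2: 1.0.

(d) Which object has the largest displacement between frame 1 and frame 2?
the orange star

(moved 3.4; next 2.7)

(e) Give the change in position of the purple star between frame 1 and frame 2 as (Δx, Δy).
(0.2, -2.1)

The purple star was at (5.7, 4.9) in frame 1 and (5.9, 2.8) in frame 2.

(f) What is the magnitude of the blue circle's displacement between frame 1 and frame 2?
1.6

The blue circle moved from (6.7, 0.6) to (5.7, 1.8), a distance of √(1.0² + 1.2²) ≈ 1.6.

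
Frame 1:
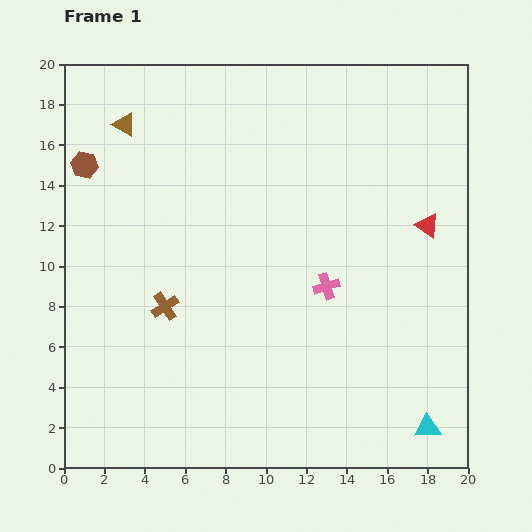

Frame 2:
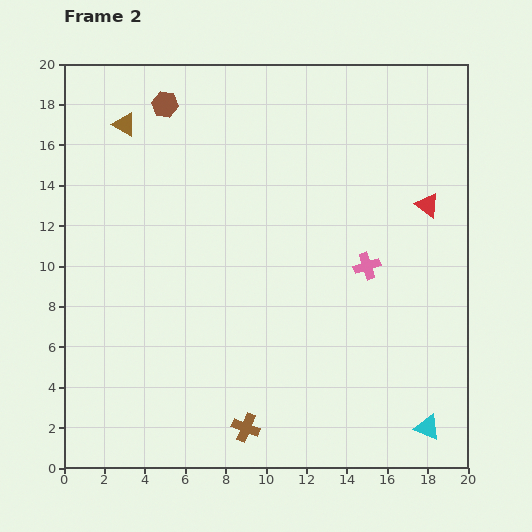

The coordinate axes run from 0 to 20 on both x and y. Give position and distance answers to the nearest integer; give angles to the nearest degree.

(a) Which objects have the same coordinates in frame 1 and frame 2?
the brown triangle, the cyan triangle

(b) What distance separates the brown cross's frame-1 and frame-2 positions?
7

The brown cross moved from (5, 8) to (9, 2), a distance of √(4² + 6²) ≈ 7.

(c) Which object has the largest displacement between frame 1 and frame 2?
the brown cross

(moved 7; next 5)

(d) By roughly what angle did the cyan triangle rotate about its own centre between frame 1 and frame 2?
27° clockwise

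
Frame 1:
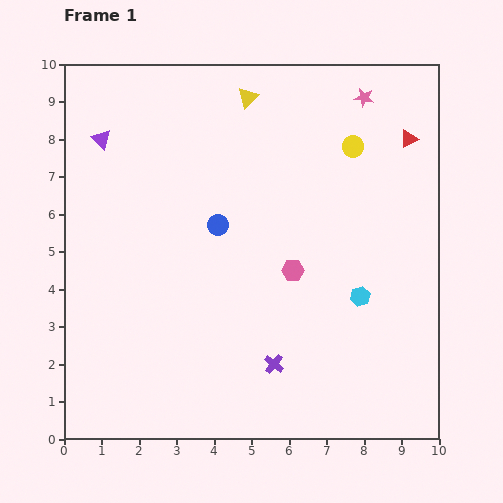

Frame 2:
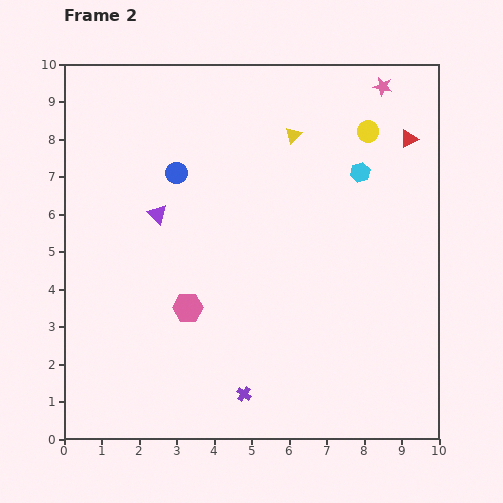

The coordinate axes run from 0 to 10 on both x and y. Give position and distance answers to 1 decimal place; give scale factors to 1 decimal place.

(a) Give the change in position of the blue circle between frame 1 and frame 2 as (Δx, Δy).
(-1.1, 1.4)

The blue circle was at (4.1, 5.7) in frame 1 and (3.0, 7.1) in frame 2.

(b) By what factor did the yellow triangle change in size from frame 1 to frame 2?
0.8×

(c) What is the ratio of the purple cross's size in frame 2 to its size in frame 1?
0.7×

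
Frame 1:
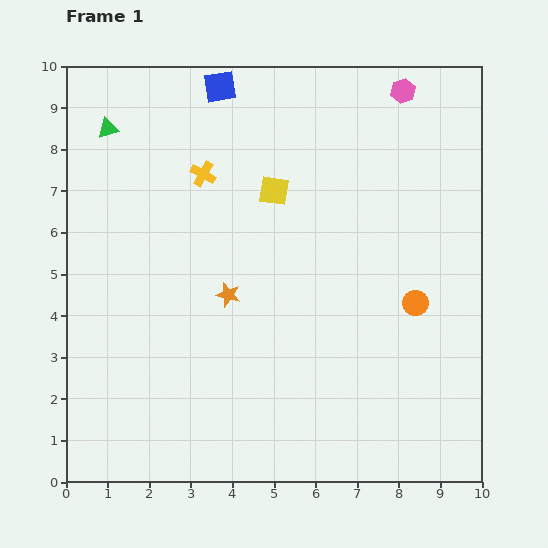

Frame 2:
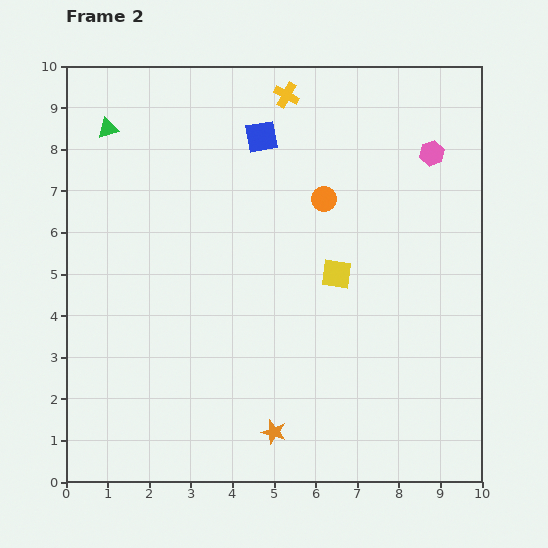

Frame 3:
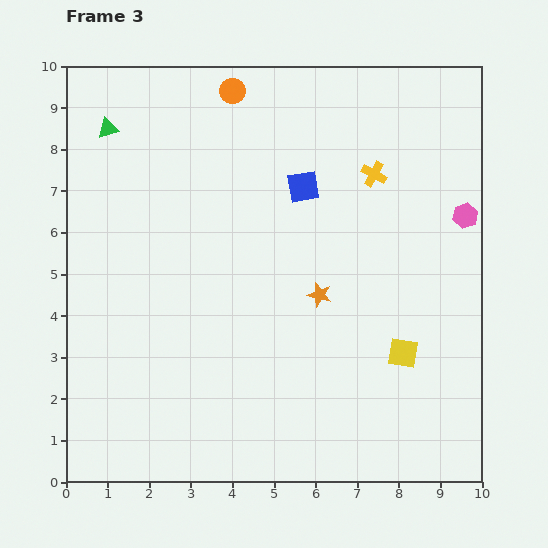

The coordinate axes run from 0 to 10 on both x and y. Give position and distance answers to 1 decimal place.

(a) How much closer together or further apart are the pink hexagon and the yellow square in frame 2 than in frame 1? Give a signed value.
-0.2

Distance in frame 1: 3.9. Distance in frame 2: 3.7.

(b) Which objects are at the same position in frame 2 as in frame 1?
the green triangle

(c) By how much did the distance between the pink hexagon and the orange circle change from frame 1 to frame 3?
+1.3

Distance in frame 1: 5.1. Distance in frame 3: 6.4.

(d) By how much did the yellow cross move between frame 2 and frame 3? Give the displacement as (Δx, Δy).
(2.1, -1.9)

The yellow cross was at (5.3, 9.3) in frame 2 and (7.4, 7.4) in frame 3.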